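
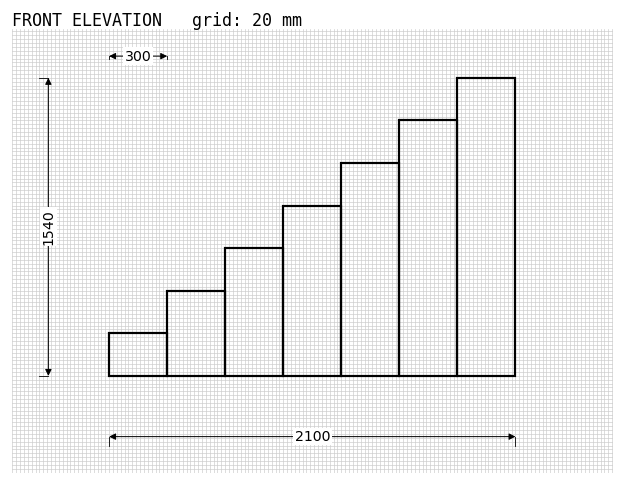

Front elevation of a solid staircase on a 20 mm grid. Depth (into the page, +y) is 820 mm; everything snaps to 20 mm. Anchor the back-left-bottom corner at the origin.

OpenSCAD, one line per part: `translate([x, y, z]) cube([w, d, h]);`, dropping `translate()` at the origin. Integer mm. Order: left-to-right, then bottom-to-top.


cube([300, 820, 220]);
translate([300, 0, 0]) cube([300, 820, 440]);
translate([600, 0, 0]) cube([300, 820, 660]);
translate([900, 0, 0]) cube([300, 820, 880]);
translate([1200, 0, 0]) cube([300, 820, 1100]);
translate([1500, 0, 0]) cube([300, 820, 1320]);
translate([1800, 0, 0]) cube([300, 820, 1540]);


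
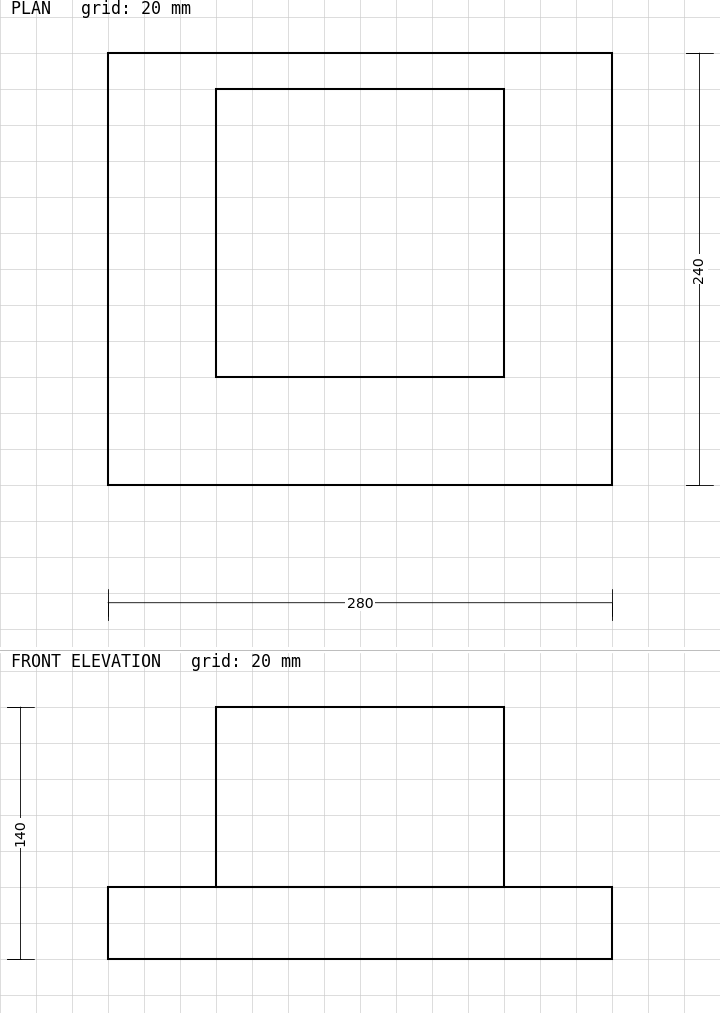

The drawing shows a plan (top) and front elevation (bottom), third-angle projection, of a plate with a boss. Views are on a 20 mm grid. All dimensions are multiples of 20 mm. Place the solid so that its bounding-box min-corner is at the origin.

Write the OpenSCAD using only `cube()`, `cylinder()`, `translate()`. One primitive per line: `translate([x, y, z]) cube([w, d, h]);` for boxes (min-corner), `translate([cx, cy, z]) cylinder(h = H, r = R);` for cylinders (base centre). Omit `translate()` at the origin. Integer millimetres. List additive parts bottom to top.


cube([280, 240, 40]);
translate([60, 60, 40]) cube([160, 160, 100]);


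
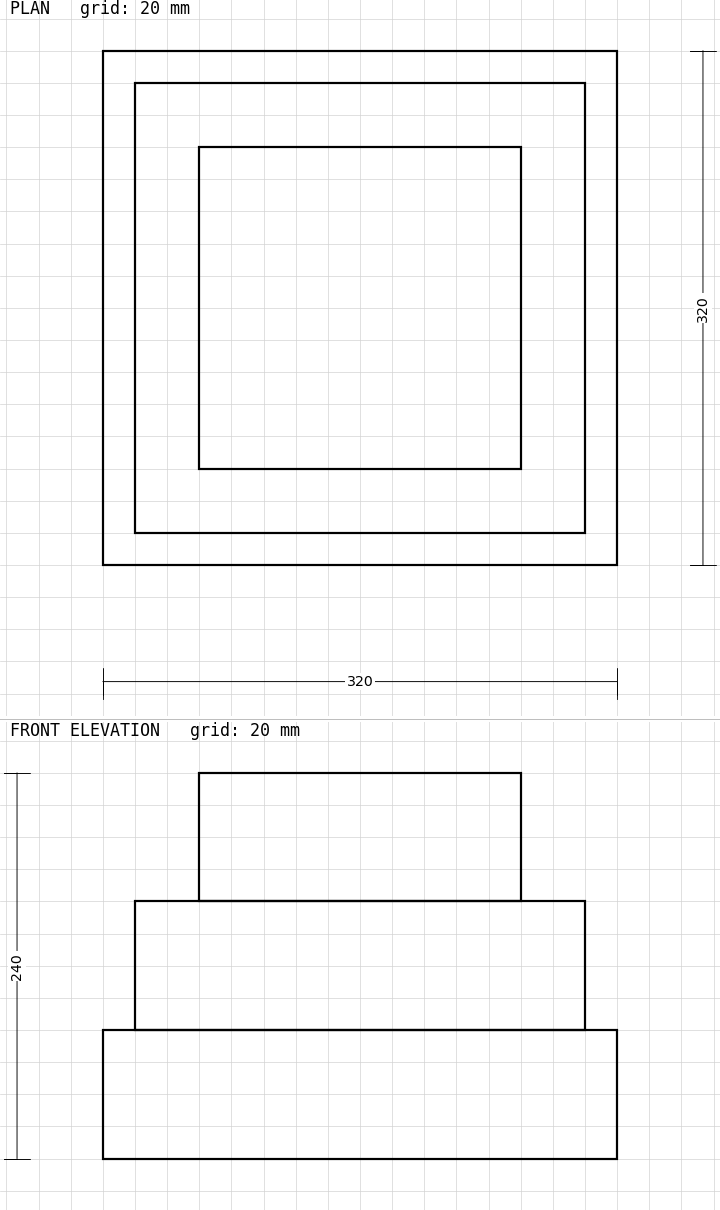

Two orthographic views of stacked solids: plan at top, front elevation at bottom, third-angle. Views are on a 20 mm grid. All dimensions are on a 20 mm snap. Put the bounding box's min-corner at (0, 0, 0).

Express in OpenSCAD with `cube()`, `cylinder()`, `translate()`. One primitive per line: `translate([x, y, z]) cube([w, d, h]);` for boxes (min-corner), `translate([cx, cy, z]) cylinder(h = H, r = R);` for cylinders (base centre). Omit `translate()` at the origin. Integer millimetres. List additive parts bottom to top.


cube([320, 320, 80]);
translate([20, 20, 80]) cube([280, 280, 80]);
translate([60, 60, 160]) cube([200, 200, 80]);


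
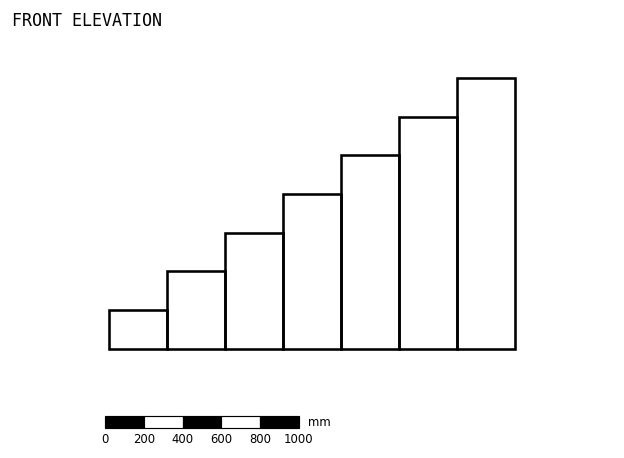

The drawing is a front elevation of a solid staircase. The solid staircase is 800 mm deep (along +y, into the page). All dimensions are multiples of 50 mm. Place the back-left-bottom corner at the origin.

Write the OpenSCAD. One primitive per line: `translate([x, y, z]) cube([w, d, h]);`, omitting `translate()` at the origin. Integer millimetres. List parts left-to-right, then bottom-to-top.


cube([300, 800, 200]);
translate([300, 0, 0]) cube([300, 800, 400]);
translate([600, 0, 0]) cube([300, 800, 600]);
translate([900, 0, 0]) cube([300, 800, 800]);
translate([1200, 0, 0]) cube([300, 800, 1000]);
translate([1500, 0, 0]) cube([300, 800, 1200]);
translate([1800, 0, 0]) cube([300, 800, 1400]);


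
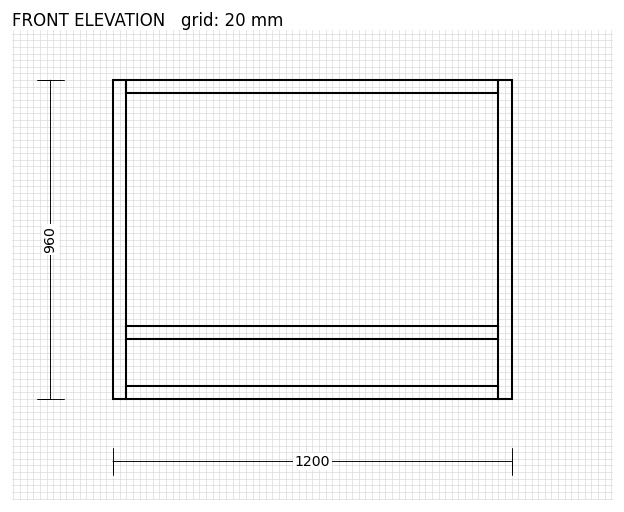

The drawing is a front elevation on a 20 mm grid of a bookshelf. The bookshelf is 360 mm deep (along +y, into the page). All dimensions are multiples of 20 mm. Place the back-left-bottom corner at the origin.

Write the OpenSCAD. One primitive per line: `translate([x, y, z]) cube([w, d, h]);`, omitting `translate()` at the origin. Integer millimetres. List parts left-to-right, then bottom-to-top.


cube([40, 360, 960]);
translate([40, 0, 0]) cube([1120, 360, 40]);
translate([40, 0, 180]) cube([1120, 360, 40]);
translate([40, 0, 920]) cube([1120, 360, 40]);
translate([1160, 0, 0]) cube([40, 360, 960]);


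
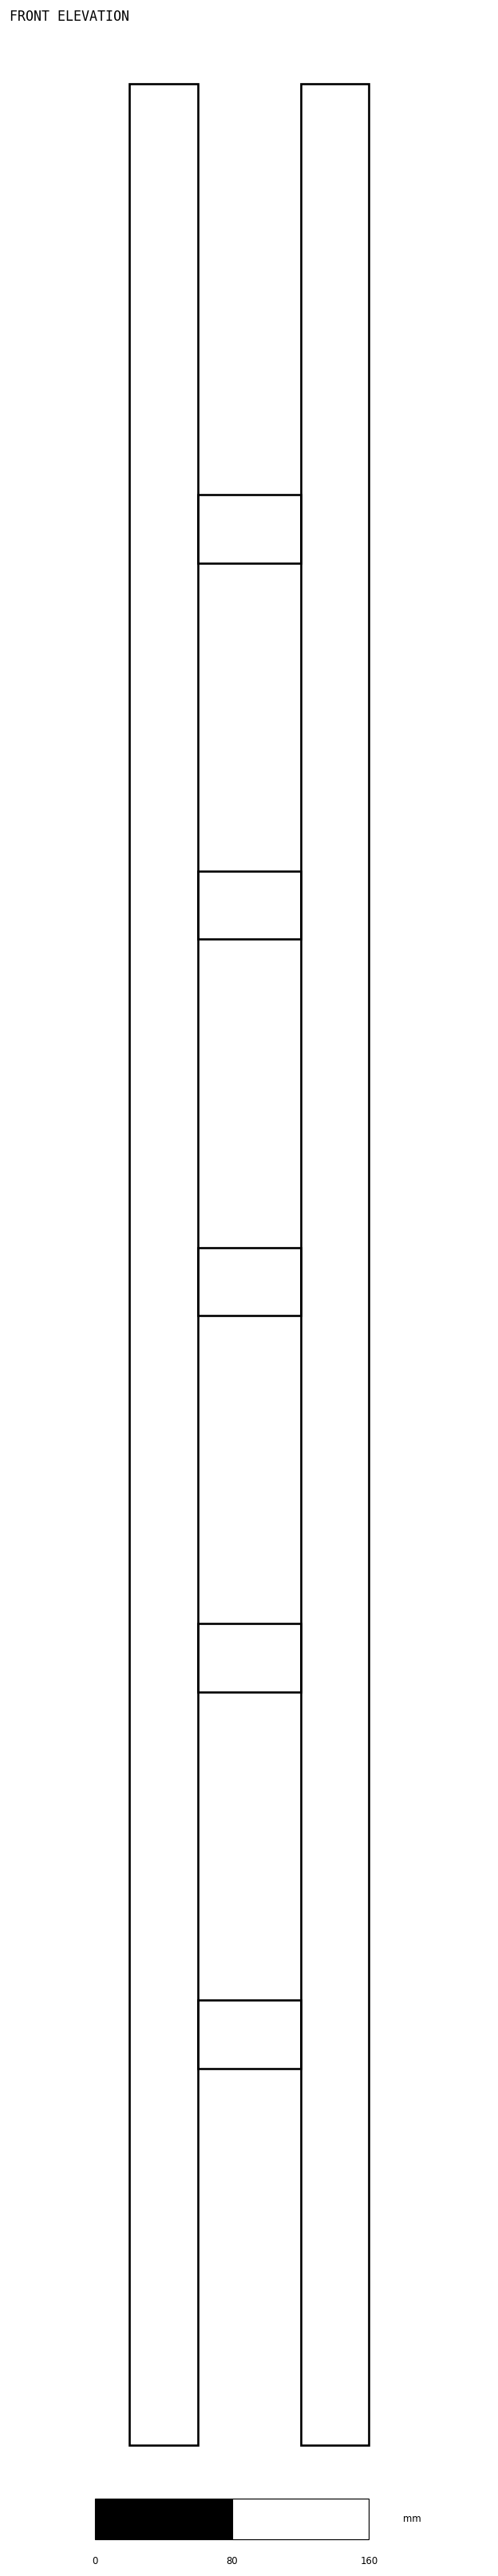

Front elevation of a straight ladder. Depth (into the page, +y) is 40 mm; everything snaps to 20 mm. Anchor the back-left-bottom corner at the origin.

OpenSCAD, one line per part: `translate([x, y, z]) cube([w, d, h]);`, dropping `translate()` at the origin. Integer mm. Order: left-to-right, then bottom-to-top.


cube([40, 40, 1380]);
translate([40, 0, 220]) cube([60, 40, 40]);
translate([40, 0, 440]) cube([60, 40, 40]);
translate([40, 0, 660]) cube([60, 40, 40]);
translate([40, 0, 880]) cube([60, 40, 40]);
translate([40, 0, 1100]) cube([60, 40, 40]);
translate([100, 0, 0]) cube([40, 40, 1380]);


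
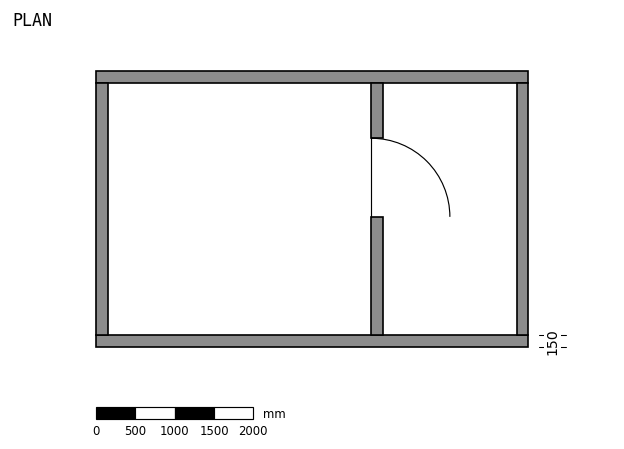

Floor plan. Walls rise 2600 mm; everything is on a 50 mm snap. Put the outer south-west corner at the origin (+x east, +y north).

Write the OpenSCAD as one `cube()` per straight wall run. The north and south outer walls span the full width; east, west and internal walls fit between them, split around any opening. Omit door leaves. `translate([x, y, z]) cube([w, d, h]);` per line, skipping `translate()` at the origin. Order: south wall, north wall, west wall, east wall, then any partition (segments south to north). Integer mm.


cube([5500, 150, 2600]);
translate([0, 3350, 0]) cube([5500, 150, 2600]);
translate([0, 150, 0]) cube([150, 3200, 2600]);
translate([5350, 150, 0]) cube([150, 3200, 2600]);
translate([3500, 150, 0]) cube([150, 1500, 2600]);
translate([3500, 2650, 0]) cube([150, 700, 2600]);


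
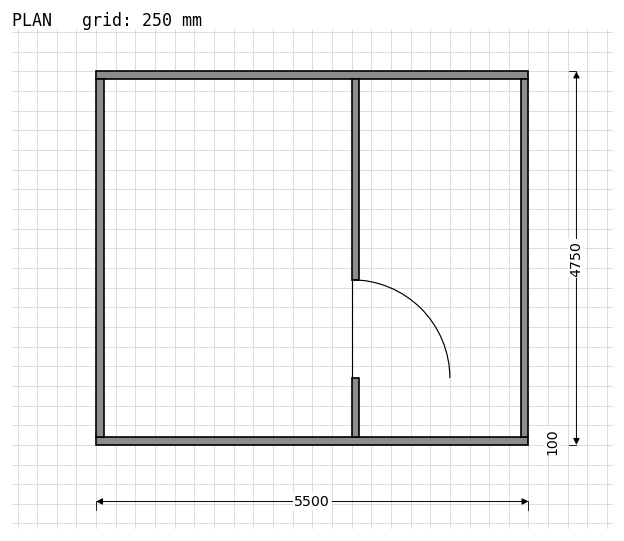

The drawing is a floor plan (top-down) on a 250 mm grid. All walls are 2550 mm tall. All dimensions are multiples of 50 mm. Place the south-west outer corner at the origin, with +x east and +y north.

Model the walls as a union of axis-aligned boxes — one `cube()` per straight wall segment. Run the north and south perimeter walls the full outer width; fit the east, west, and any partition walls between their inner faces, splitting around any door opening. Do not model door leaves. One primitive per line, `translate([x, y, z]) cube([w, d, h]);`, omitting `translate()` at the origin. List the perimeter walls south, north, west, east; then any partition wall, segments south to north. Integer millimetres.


cube([5500, 100, 2550]);
translate([0, 4650, 0]) cube([5500, 100, 2550]);
translate([0, 100, 0]) cube([100, 4550, 2550]);
translate([5400, 100, 0]) cube([100, 4550, 2550]);
translate([3250, 100, 0]) cube([100, 750, 2550]);
translate([3250, 2100, 0]) cube([100, 2550, 2550]);


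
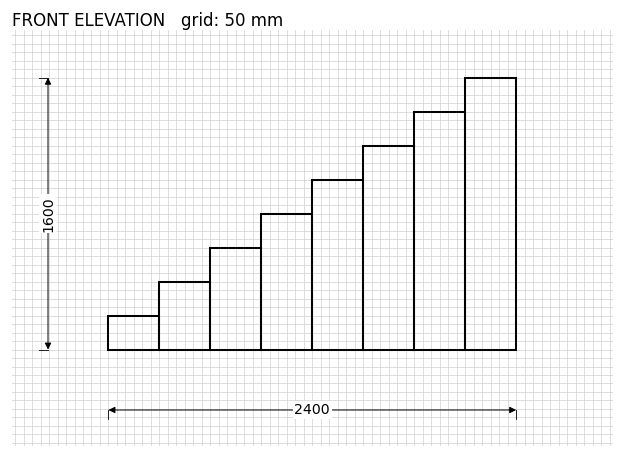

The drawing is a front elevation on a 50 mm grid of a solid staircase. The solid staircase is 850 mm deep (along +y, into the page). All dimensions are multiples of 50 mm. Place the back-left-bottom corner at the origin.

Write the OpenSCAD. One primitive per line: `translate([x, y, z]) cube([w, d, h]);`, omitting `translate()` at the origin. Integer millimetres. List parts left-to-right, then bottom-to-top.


cube([300, 850, 200]);
translate([300, 0, 0]) cube([300, 850, 400]);
translate([600, 0, 0]) cube([300, 850, 600]);
translate([900, 0, 0]) cube([300, 850, 800]);
translate([1200, 0, 0]) cube([300, 850, 1000]);
translate([1500, 0, 0]) cube([300, 850, 1200]);
translate([1800, 0, 0]) cube([300, 850, 1400]);
translate([2100, 0, 0]) cube([300, 850, 1600]);


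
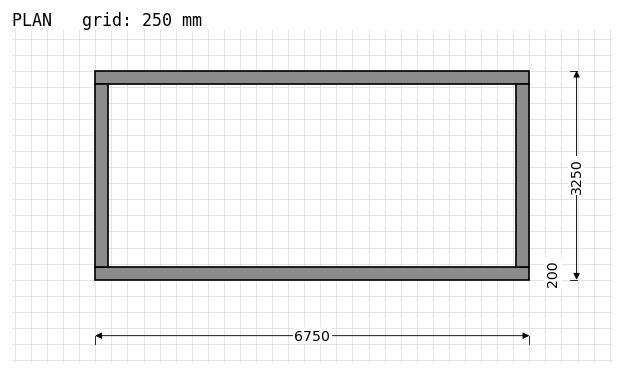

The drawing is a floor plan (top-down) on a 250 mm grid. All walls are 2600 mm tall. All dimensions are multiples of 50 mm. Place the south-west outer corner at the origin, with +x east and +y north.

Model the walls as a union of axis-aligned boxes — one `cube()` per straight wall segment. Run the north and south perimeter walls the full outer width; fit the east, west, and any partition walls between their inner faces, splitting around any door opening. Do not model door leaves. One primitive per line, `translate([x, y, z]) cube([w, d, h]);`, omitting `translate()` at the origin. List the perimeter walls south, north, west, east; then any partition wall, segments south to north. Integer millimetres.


cube([6750, 200, 2600]);
translate([0, 3050, 0]) cube([6750, 200, 2600]);
translate([0, 200, 0]) cube([200, 2850, 2600]);
translate([6550, 200, 0]) cube([200, 2850, 2600]);


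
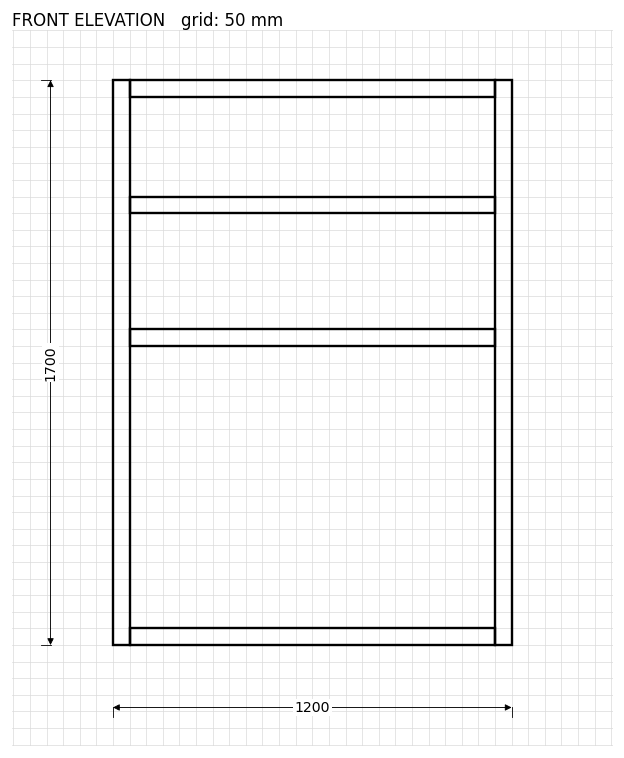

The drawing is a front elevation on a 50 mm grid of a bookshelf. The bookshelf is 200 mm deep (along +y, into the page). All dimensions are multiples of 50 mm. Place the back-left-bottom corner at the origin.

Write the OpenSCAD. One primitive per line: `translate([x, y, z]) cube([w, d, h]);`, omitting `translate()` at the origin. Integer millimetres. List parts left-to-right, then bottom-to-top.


cube([50, 200, 1700]);
translate([50, 0, 0]) cube([1100, 200, 50]);
translate([50, 0, 900]) cube([1100, 200, 50]);
translate([50, 0, 1300]) cube([1100, 200, 50]);
translate([50, 0, 1650]) cube([1100, 200, 50]);
translate([1150, 0, 0]) cube([50, 200, 1700]);


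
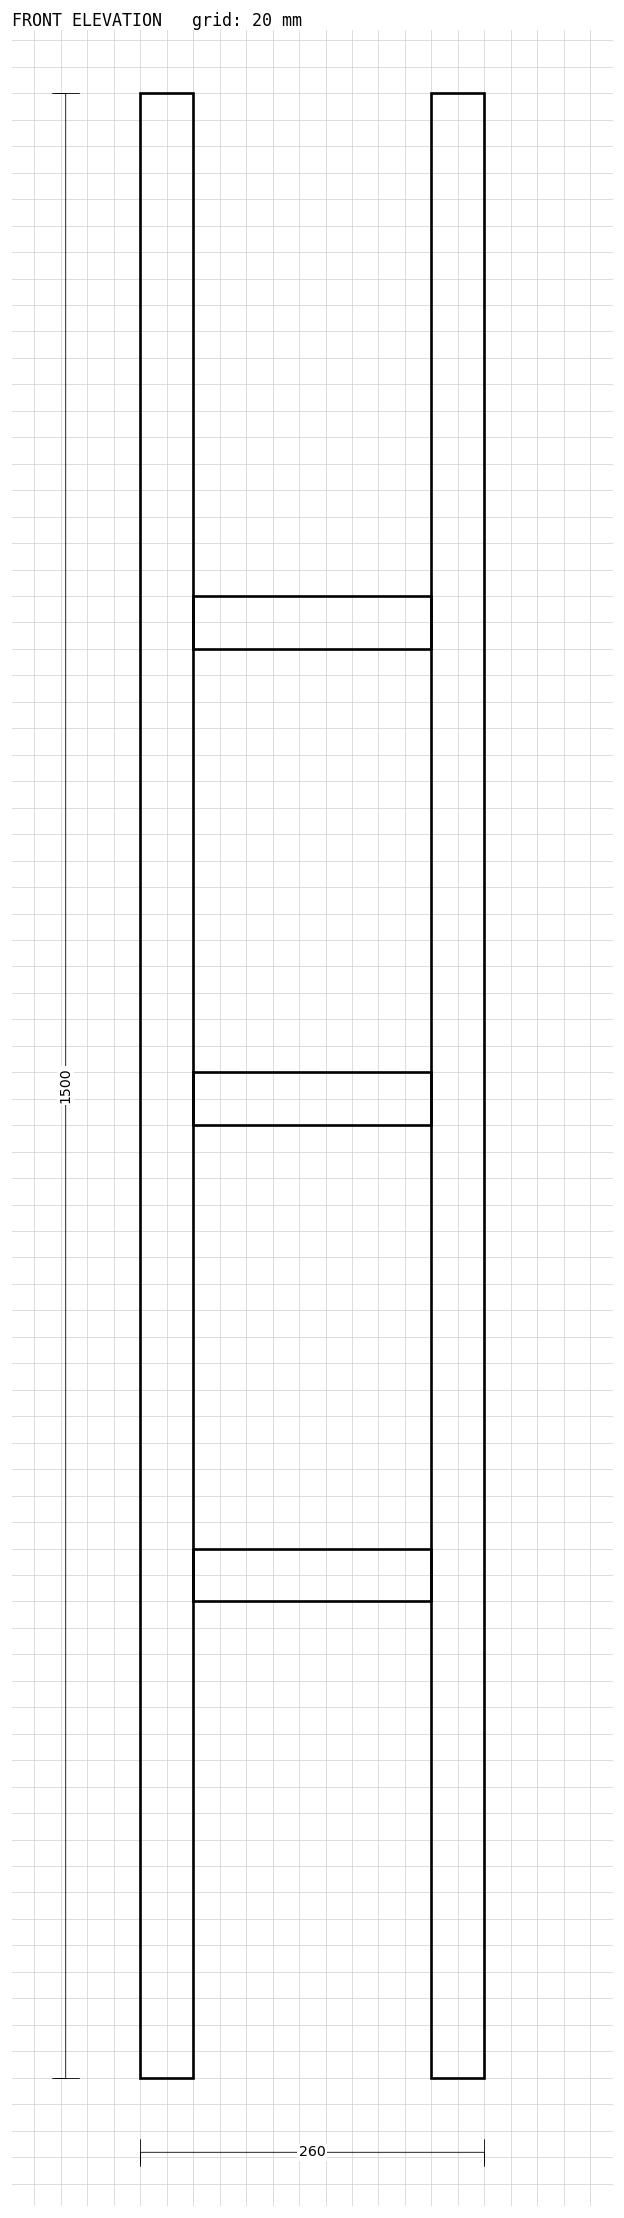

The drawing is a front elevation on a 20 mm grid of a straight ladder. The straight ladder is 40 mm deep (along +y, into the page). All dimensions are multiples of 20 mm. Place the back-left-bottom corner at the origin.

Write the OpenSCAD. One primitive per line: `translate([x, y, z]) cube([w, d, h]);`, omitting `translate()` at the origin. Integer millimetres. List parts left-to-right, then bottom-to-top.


cube([40, 40, 1500]);
translate([40, 0, 360]) cube([180, 40, 40]);
translate([40, 0, 720]) cube([180, 40, 40]);
translate([40, 0, 1080]) cube([180, 40, 40]);
translate([220, 0, 0]) cube([40, 40, 1500]);


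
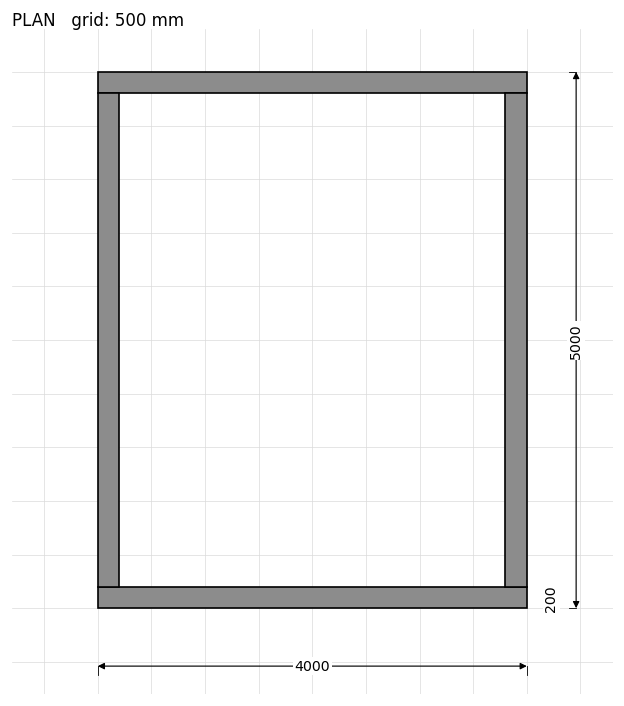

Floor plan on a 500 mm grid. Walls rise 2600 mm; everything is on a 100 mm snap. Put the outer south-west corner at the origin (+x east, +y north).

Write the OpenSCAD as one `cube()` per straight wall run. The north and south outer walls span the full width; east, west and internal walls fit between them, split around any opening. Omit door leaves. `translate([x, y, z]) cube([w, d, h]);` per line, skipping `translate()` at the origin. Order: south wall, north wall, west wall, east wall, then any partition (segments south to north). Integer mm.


cube([4000, 200, 2600]);
translate([0, 4800, 0]) cube([4000, 200, 2600]);
translate([0, 200, 0]) cube([200, 4600, 2600]);
translate([3800, 200, 0]) cube([200, 4600, 2600]);


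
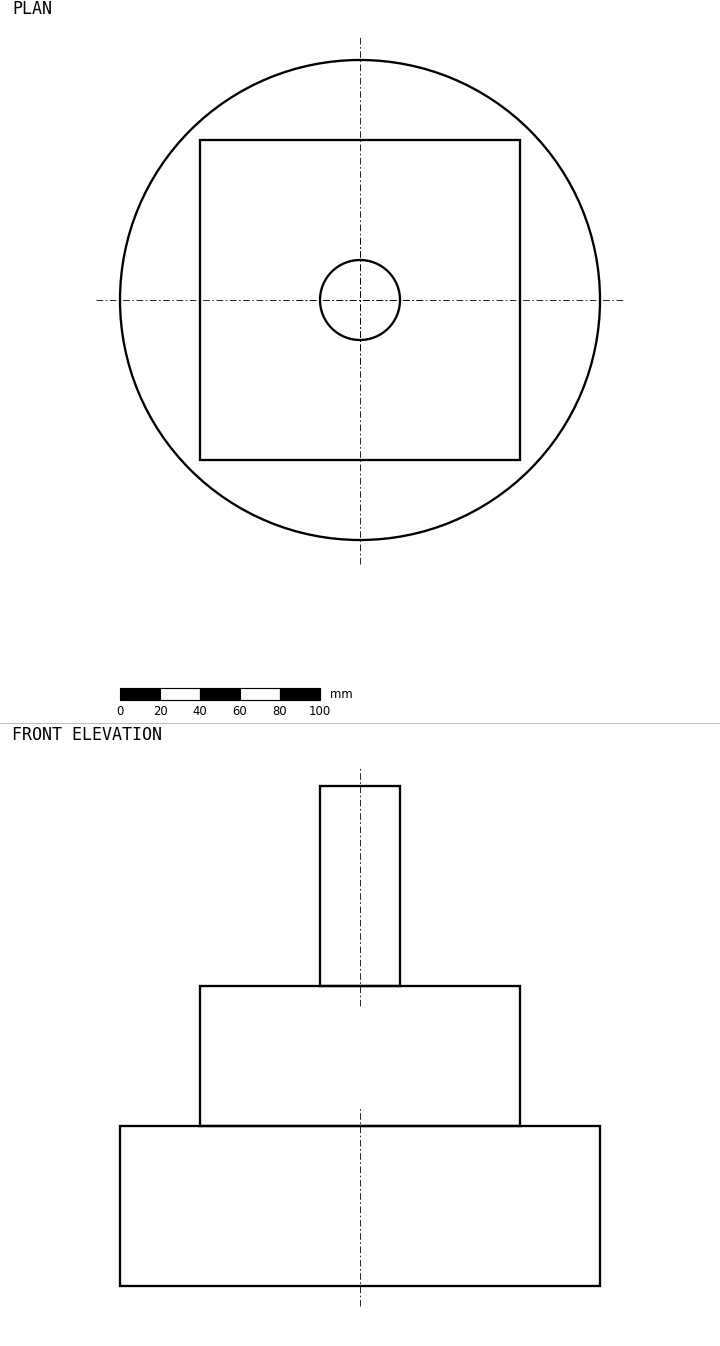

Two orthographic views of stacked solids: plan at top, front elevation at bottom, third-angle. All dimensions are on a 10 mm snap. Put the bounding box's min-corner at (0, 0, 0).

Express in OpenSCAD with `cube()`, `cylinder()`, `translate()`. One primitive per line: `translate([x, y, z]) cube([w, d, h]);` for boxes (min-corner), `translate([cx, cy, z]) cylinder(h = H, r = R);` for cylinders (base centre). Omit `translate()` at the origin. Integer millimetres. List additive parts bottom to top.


translate([120, 120, 0]) cylinder(h = 80, r = 120);
translate([40, 40, 80]) cube([160, 160, 70]);
translate([120, 120, 150]) cylinder(h = 100, r = 20);


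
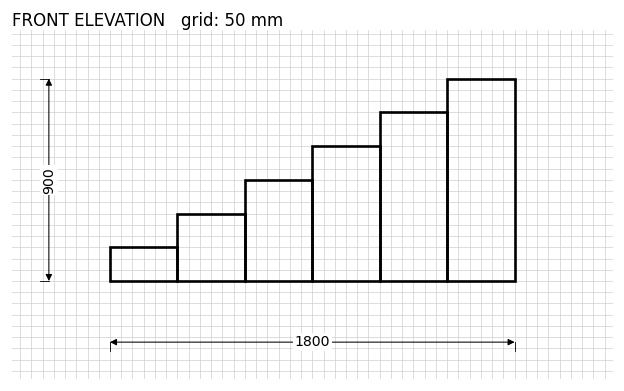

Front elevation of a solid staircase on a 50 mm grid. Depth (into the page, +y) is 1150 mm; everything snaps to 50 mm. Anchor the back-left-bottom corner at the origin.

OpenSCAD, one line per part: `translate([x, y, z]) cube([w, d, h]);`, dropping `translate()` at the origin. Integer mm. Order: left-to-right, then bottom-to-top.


cube([300, 1150, 150]);
translate([300, 0, 0]) cube([300, 1150, 300]);
translate([600, 0, 0]) cube([300, 1150, 450]);
translate([900, 0, 0]) cube([300, 1150, 600]);
translate([1200, 0, 0]) cube([300, 1150, 750]);
translate([1500, 0, 0]) cube([300, 1150, 900]);


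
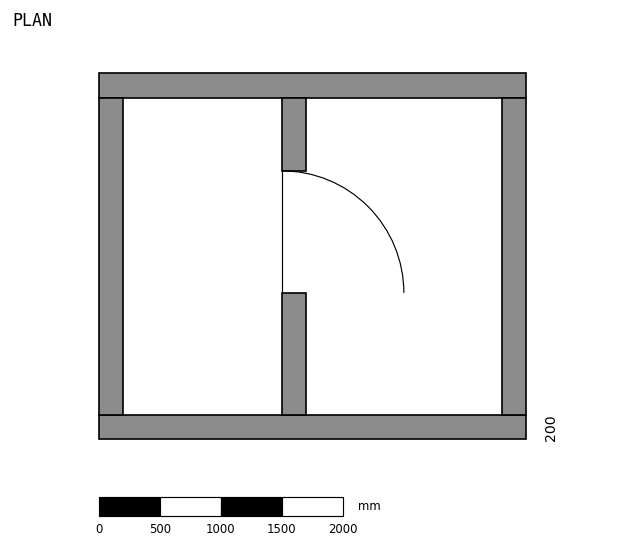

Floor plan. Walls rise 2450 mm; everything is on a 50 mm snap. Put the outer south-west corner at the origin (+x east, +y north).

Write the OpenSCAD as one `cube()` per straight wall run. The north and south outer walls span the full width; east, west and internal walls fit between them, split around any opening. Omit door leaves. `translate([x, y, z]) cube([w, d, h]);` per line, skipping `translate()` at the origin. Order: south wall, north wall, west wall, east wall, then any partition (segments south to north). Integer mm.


cube([3500, 200, 2450]);
translate([0, 2800, 0]) cube([3500, 200, 2450]);
translate([0, 200, 0]) cube([200, 2600, 2450]);
translate([3300, 200, 0]) cube([200, 2600, 2450]);
translate([1500, 200, 0]) cube([200, 1000, 2450]);
translate([1500, 2200, 0]) cube([200, 600, 2450]);


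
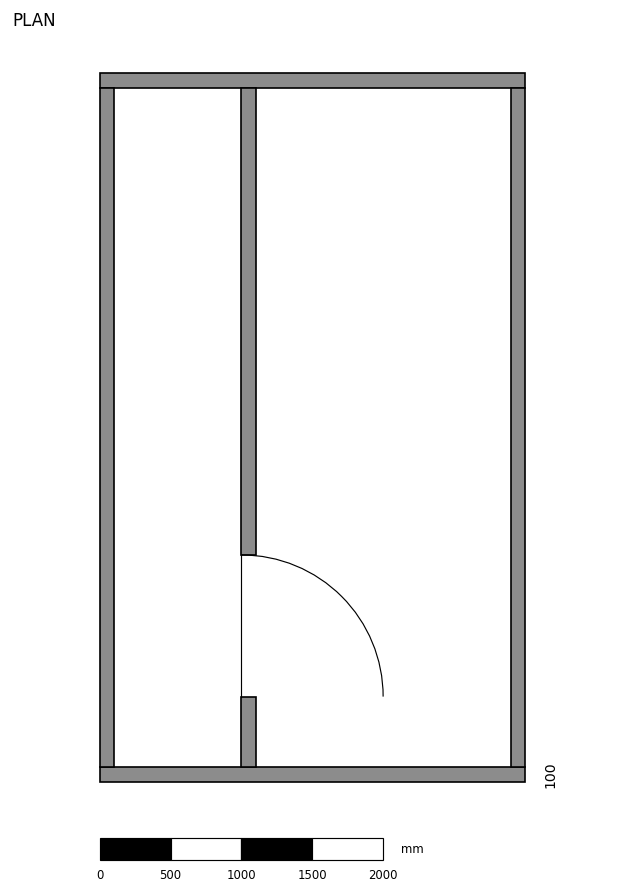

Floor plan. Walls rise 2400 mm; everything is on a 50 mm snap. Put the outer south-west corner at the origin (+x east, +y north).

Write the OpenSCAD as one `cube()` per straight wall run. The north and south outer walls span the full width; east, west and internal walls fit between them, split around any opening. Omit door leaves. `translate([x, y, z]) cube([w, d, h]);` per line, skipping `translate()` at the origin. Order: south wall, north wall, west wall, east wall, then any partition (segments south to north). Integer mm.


cube([3000, 100, 2400]);
translate([0, 4900, 0]) cube([3000, 100, 2400]);
translate([0, 100, 0]) cube([100, 4800, 2400]);
translate([2900, 100, 0]) cube([100, 4800, 2400]);
translate([1000, 100, 0]) cube([100, 500, 2400]);
translate([1000, 1600, 0]) cube([100, 3300, 2400]);


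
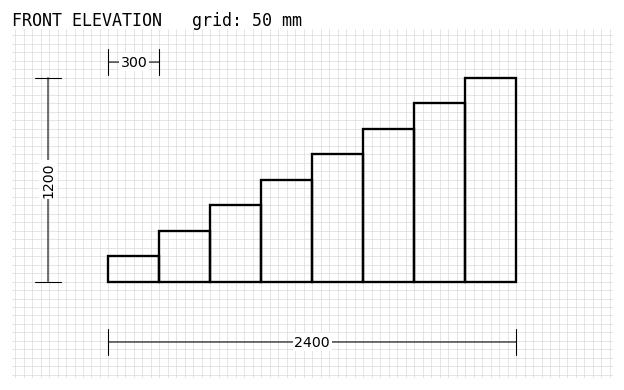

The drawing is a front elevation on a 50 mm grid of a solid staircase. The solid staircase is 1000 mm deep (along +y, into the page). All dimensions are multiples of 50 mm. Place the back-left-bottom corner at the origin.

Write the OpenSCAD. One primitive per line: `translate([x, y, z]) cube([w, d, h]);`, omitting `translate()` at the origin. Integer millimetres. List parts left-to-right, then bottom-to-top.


cube([300, 1000, 150]);
translate([300, 0, 0]) cube([300, 1000, 300]);
translate([600, 0, 0]) cube([300, 1000, 450]);
translate([900, 0, 0]) cube([300, 1000, 600]);
translate([1200, 0, 0]) cube([300, 1000, 750]);
translate([1500, 0, 0]) cube([300, 1000, 900]);
translate([1800, 0, 0]) cube([300, 1000, 1050]);
translate([2100, 0, 0]) cube([300, 1000, 1200]);


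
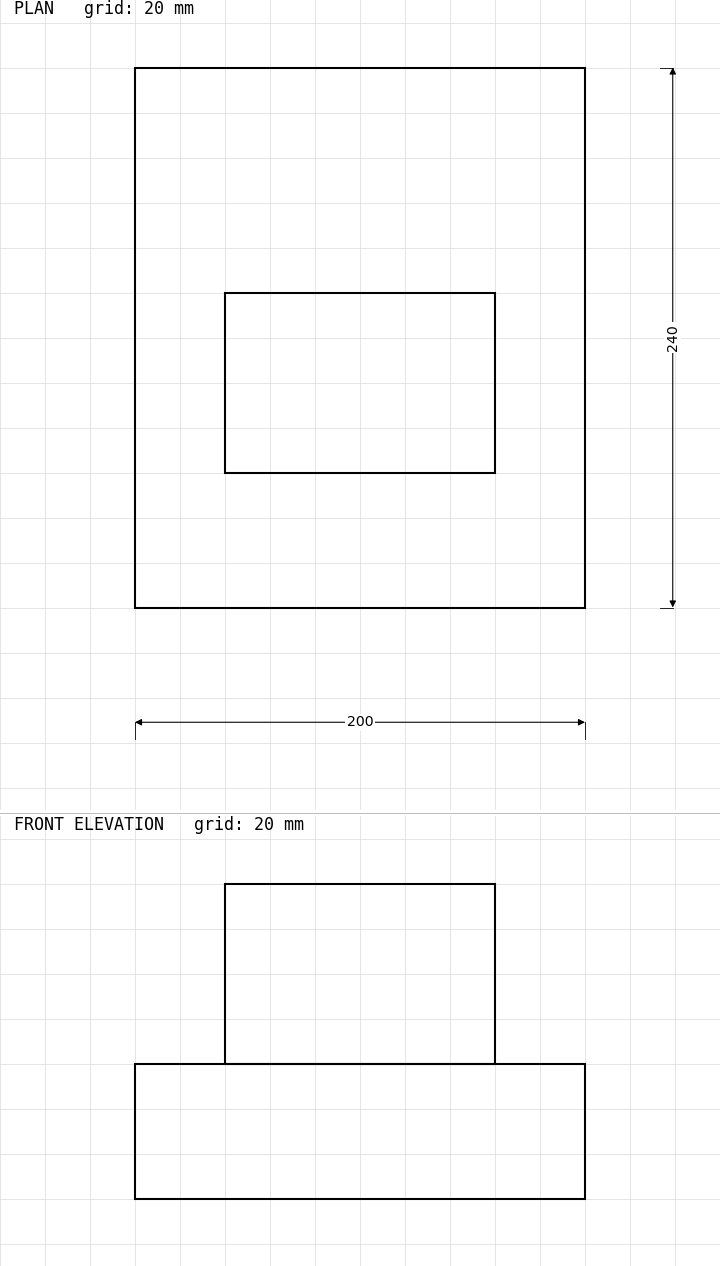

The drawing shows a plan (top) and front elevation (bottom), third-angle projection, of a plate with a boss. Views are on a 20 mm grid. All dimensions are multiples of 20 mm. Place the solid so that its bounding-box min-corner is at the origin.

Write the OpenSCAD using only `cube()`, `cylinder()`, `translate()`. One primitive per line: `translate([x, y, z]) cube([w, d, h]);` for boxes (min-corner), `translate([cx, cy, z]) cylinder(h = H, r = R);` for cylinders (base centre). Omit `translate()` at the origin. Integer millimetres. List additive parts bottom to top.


cube([200, 240, 60]);
translate([40, 60, 60]) cube([120, 80, 80]);


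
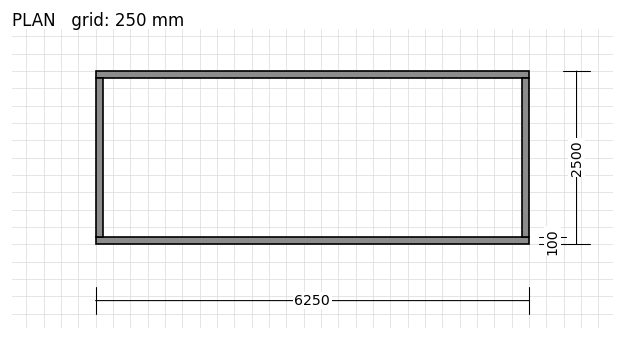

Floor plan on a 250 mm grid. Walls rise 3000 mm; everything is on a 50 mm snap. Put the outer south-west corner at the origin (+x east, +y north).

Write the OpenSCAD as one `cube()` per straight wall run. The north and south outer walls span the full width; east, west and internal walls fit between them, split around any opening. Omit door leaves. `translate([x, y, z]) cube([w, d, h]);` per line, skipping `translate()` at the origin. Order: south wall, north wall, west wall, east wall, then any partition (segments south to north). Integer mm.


cube([6250, 100, 3000]);
translate([0, 2400, 0]) cube([6250, 100, 3000]);
translate([0, 100, 0]) cube([100, 2300, 3000]);
translate([6150, 100, 0]) cube([100, 2300, 3000]);


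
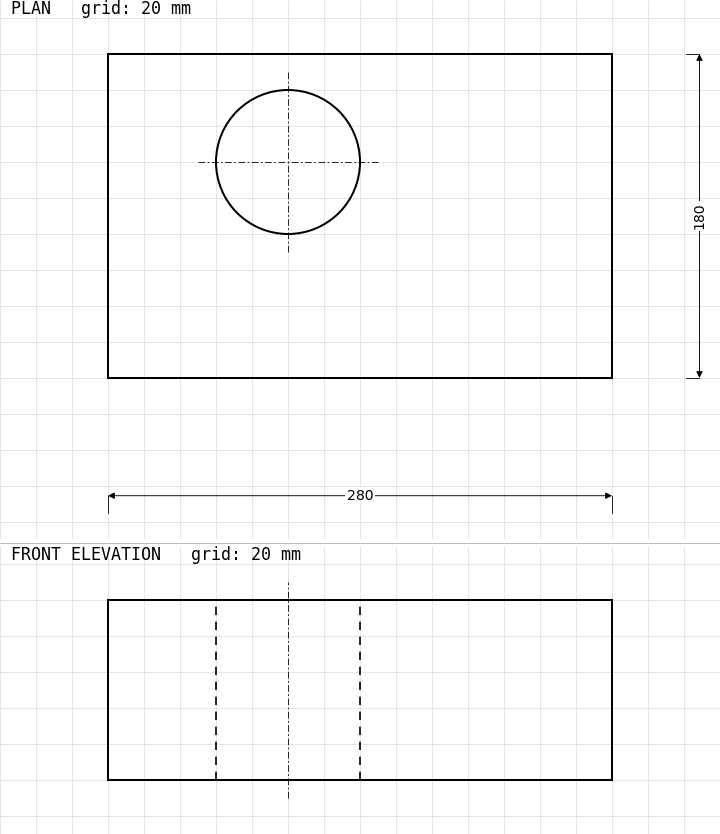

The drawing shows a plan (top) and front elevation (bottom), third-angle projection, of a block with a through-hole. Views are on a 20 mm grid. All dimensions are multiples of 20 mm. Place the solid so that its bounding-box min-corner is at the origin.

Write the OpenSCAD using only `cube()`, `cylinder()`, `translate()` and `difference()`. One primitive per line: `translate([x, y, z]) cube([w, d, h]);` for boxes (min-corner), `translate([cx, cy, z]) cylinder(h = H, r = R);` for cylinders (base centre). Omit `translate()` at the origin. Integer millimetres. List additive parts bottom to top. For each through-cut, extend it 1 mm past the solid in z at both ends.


difference() {
  cube([280, 180, 100]);
  translate([100, 120, -1]) cylinder(h = 102, r = 40);
}


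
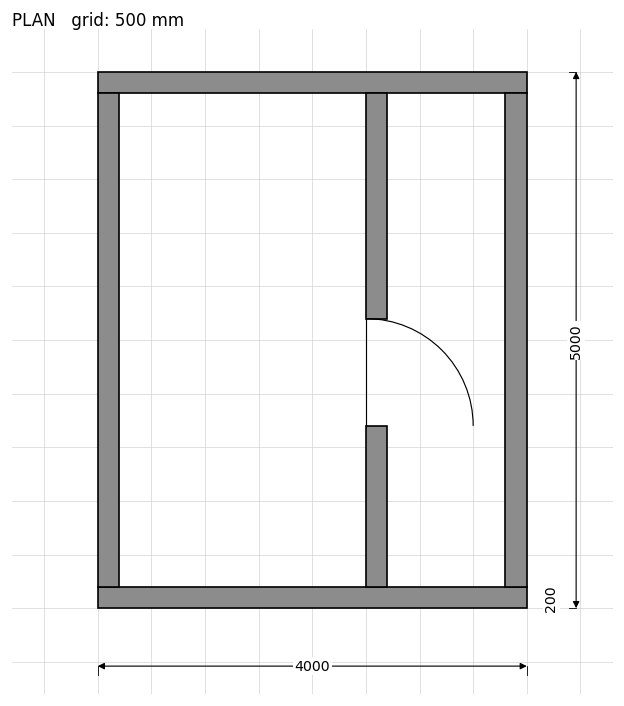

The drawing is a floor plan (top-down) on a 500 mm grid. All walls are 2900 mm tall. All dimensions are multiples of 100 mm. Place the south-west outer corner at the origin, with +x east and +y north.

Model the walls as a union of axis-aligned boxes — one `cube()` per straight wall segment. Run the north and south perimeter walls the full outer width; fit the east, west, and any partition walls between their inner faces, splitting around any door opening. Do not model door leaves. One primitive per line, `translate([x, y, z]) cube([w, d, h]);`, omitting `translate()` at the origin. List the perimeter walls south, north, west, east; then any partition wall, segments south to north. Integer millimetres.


cube([4000, 200, 2900]);
translate([0, 4800, 0]) cube([4000, 200, 2900]);
translate([0, 200, 0]) cube([200, 4600, 2900]);
translate([3800, 200, 0]) cube([200, 4600, 2900]);
translate([2500, 200, 0]) cube([200, 1500, 2900]);
translate([2500, 2700, 0]) cube([200, 2100, 2900]);


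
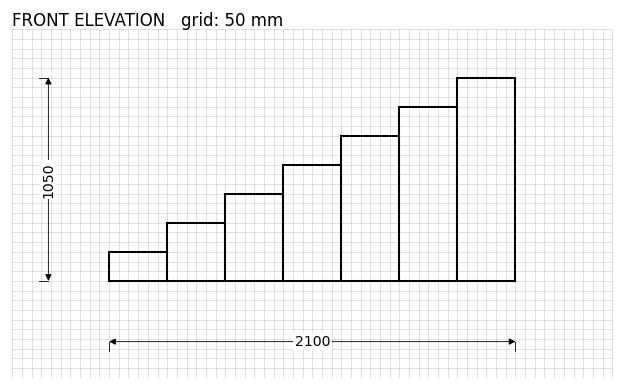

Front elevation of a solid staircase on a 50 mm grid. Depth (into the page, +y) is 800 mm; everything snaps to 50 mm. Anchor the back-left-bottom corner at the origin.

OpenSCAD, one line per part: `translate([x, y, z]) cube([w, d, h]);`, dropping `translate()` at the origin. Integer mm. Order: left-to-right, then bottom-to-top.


cube([300, 800, 150]);
translate([300, 0, 0]) cube([300, 800, 300]);
translate([600, 0, 0]) cube([300, 800, 450]);
translate([900, 0, 0]) cube([300, 800, 600]);
translate([1200, 0, 0]) cube([300, 800, 750]);
translate([1500, 0, 0]) cube([300, 800, 900]);
translate([1800, 0, 0]) cube([300, 800, 1050]);


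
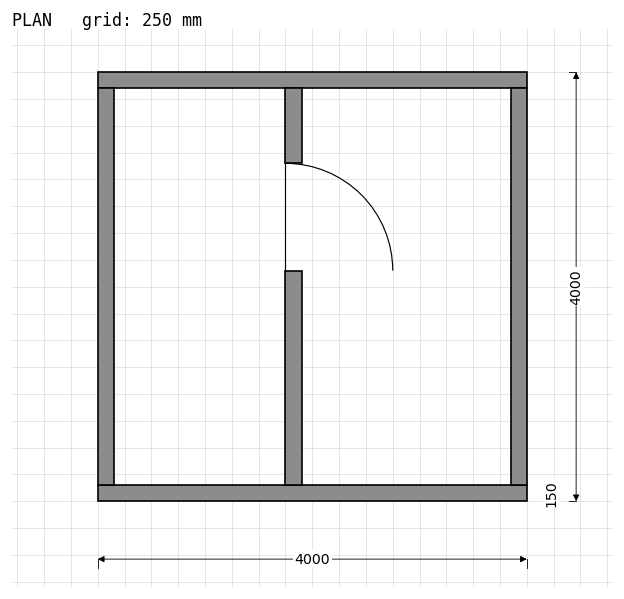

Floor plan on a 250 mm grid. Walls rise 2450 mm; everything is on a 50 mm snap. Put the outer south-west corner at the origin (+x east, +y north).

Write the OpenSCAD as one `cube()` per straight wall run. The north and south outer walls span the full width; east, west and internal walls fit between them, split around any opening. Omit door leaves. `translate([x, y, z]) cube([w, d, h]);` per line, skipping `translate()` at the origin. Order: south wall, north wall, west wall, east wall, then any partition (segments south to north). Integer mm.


cube([4000, 150, 2450]);
translate([0, 3850, 0]) cube([4000, 150, 2450]);
translate([0, 150, 0]) cube([150, 3700, 2450]);
translate([3850, 150, 0]) cube([150, 3700, 2450]);
translate([1750, 150, 0]) cube([150, 2000, 2450]);
translate([1750, 3150, 0]) cube([150, 700, 2450]);


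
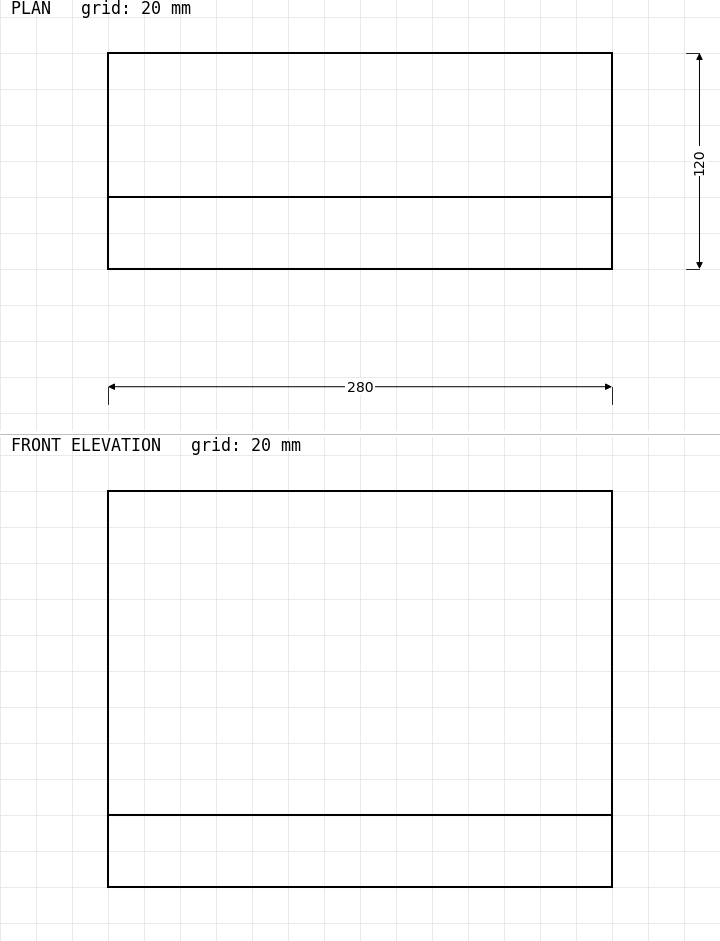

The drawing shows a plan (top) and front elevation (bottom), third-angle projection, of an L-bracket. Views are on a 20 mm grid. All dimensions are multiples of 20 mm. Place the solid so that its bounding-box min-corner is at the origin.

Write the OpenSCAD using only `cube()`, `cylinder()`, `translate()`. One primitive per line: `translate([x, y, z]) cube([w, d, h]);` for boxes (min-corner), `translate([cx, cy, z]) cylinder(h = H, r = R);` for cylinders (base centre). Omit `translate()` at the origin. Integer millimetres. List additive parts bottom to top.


cube([280, 120, 40]);
translate([0, 0, 40]) cube([280, 40, 180]);


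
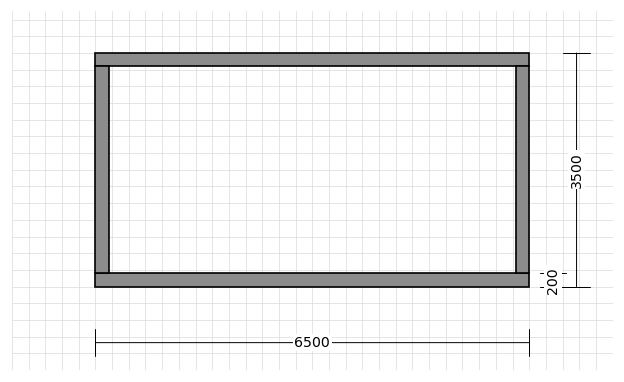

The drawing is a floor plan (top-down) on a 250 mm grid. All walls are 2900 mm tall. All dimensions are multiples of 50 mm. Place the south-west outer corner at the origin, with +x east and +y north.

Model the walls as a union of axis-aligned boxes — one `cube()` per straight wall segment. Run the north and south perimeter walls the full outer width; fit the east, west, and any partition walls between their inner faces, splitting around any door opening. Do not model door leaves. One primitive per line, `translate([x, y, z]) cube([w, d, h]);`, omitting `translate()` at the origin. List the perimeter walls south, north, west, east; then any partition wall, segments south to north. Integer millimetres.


cube([6500, 200, 2900]);
translate([0, 3300, 0]) cube([6500, 200, 2900]);
translate([0, 200, 0]) cube([200, 3100, 2900]);
translate([6300, 200, 0]) cube([200, 3100, 2900]);


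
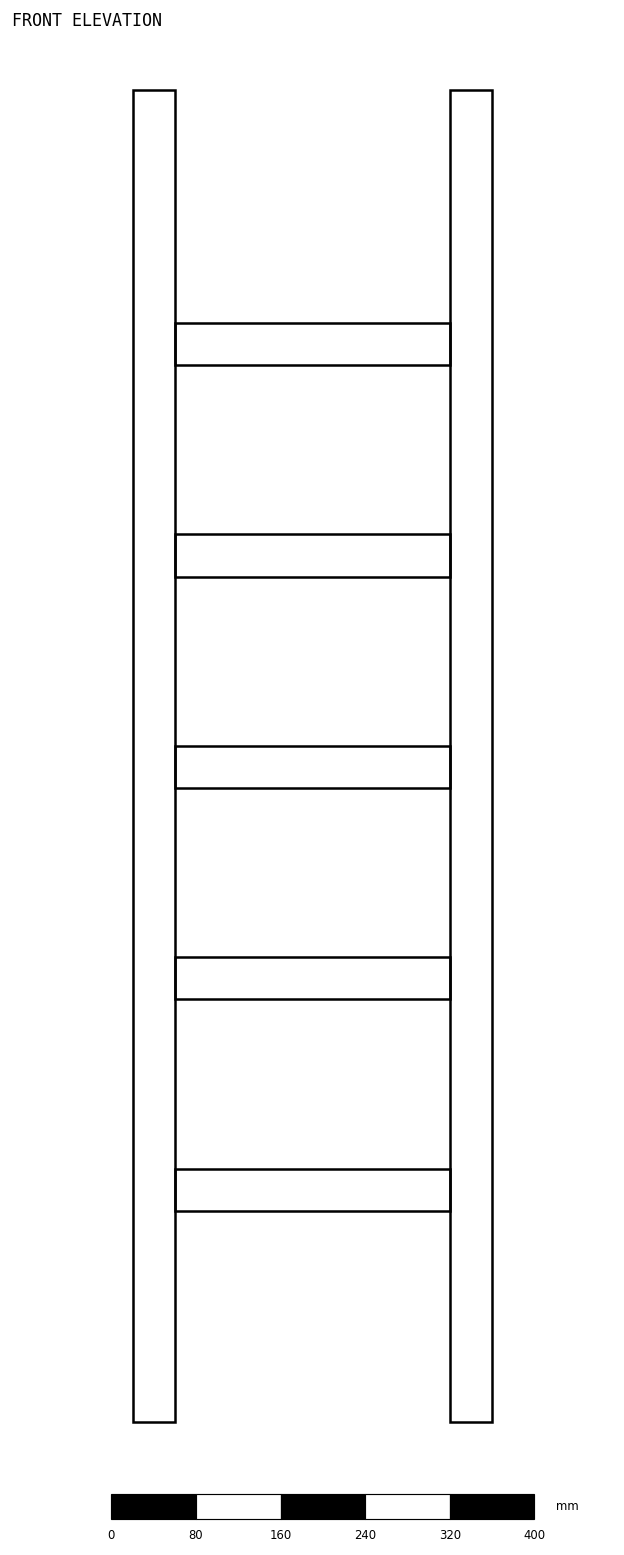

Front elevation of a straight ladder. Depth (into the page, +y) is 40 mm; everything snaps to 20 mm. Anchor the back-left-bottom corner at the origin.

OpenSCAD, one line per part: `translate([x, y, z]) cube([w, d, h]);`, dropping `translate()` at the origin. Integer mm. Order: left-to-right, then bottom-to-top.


cube([40, 40, 1260]);
translate([40, 0, 200]) cube([260, 40, 40]);
translate([40, 0, 400]) cube([260, 40, 40]);
translate([40, 0, 600]) cube([260, 40, 40]);
translate([40, 0, 800]) cube([260, 40, 40]);
translate([40, 0, 1000]) cube([260, 40, 40]);
translate([300, 0, 0]) cube([40, 40, 1260]);


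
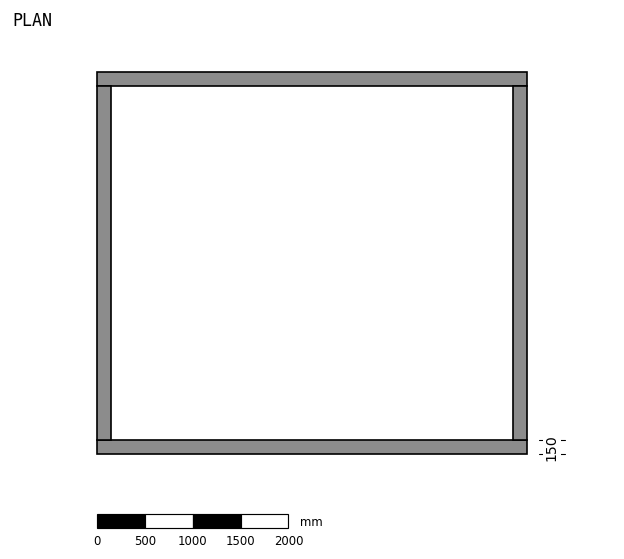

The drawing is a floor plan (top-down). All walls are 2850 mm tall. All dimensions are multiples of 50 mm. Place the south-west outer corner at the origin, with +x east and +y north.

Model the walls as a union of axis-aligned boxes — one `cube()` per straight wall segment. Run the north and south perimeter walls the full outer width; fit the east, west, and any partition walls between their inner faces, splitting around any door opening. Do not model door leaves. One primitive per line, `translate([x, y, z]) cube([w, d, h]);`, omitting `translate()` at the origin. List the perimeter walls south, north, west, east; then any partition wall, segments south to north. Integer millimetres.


cube([4500, 150, 2850]);
translate([0, 3850, 0]) cube([4500, 150, 2850]);
translate([0, 150, 0]) cube([150, 3700, 2850]);
translate([4350, 150, 0]) cube([150, 3700, 2850]);


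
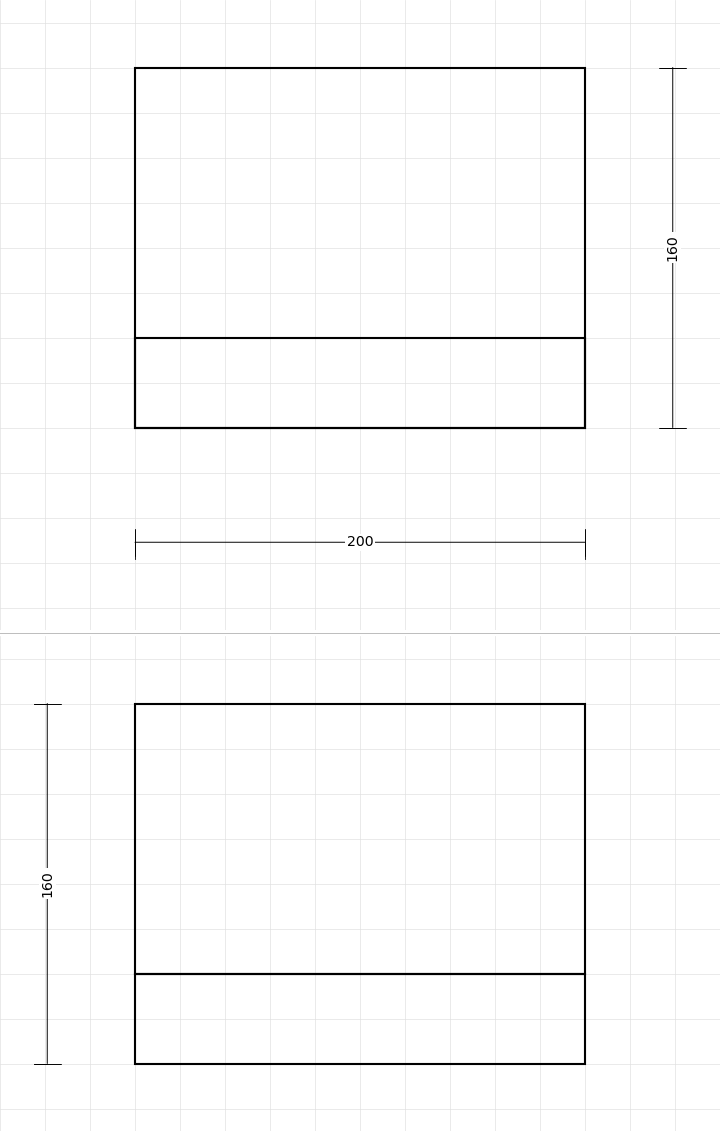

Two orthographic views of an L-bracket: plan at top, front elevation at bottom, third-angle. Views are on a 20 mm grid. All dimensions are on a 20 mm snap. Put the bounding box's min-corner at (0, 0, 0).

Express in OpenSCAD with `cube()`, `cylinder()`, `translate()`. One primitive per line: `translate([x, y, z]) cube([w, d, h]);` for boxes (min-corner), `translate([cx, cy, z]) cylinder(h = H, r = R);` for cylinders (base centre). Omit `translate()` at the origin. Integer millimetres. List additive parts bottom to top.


cube([200, 160, 40]);
translate([0, 0, 40]) cube([200, 40, 120]);


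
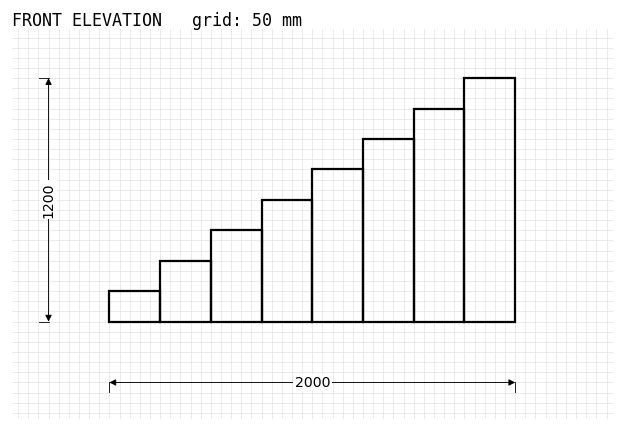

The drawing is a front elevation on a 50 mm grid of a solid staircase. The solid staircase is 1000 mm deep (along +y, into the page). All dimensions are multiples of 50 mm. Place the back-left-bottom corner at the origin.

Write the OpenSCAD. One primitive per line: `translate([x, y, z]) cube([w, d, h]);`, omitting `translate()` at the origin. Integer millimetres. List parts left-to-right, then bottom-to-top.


cube([250, 1000, 150]);
translate([250, 0, 0]) cube([250, 1000, 300]);
translate([500, 0, 0]) cube([250, 1000, 450]);
translate([750, 0, 0]) cube([250, 1000, 600]);
translate([1000, 0, 0]) cube([250, 1000, 750]);
translate([1250, 0, 0]) cube([250, 1000, 900]);
translate([1500, 0, 0]) cube([250, 1000, 1050]);
translate([1750, 0, 0]) cube([250, 1000, 1200]);


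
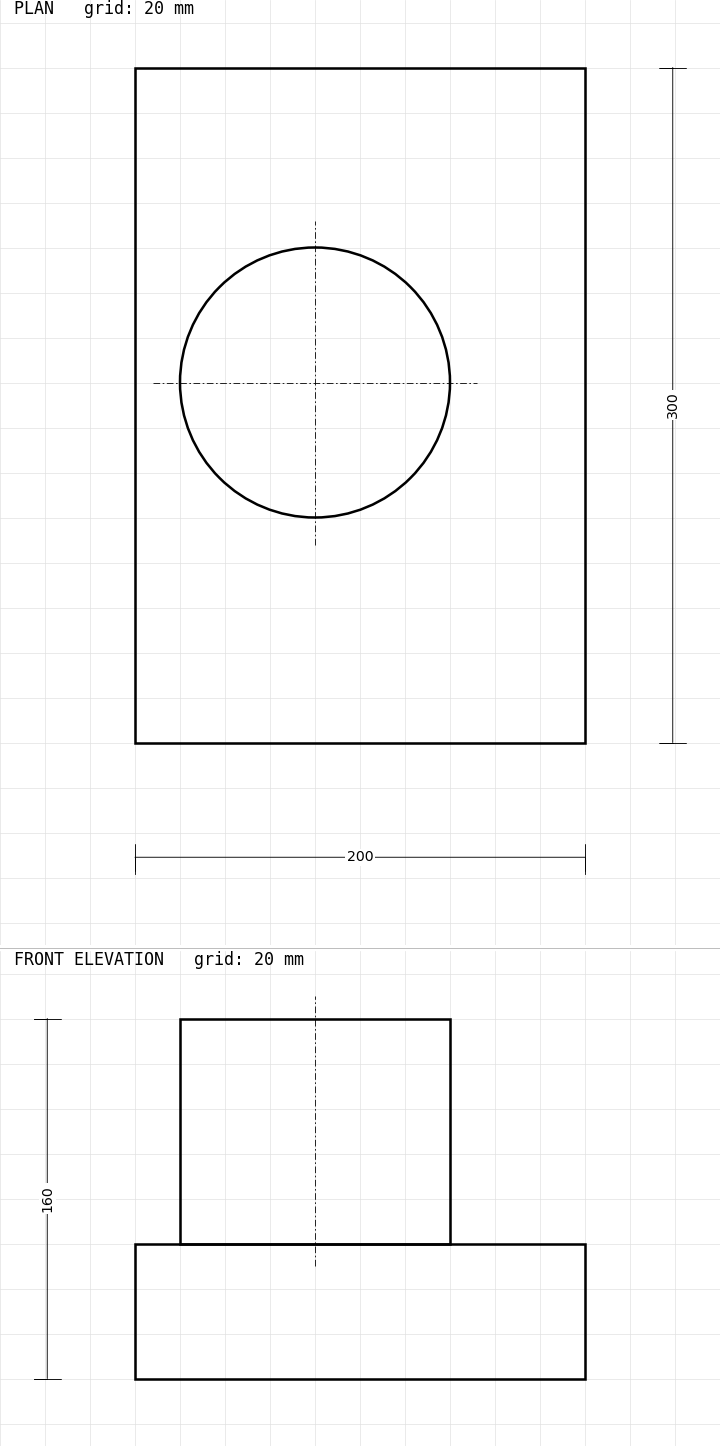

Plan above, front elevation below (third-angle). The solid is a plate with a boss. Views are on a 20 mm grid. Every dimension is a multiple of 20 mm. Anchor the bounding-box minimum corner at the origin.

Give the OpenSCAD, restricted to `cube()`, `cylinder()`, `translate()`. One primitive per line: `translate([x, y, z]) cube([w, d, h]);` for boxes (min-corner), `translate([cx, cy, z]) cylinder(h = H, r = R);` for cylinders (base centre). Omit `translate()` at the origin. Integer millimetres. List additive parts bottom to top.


cube([200, 300, 60]);
translate([80, 160, 60]) cylinder(h = 100, r = 60);


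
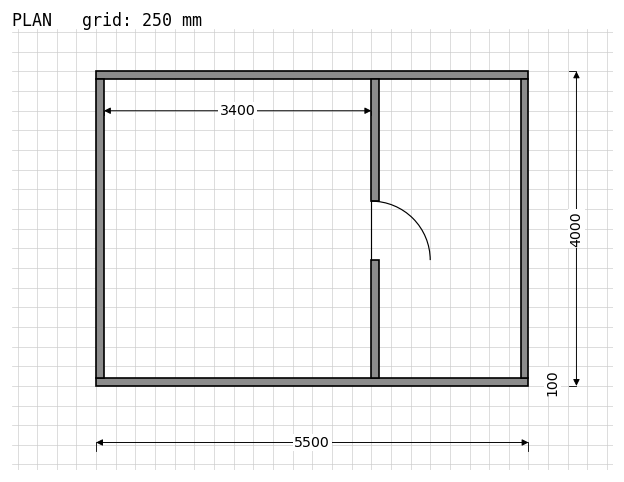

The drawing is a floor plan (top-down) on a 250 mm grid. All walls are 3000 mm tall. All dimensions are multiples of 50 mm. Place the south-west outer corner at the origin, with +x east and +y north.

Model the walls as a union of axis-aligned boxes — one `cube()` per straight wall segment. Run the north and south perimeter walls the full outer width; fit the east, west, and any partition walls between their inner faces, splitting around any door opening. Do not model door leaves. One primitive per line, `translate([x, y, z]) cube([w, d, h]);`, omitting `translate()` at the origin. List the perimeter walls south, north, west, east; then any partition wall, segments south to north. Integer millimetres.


cube([5500, 100, 3000]);
translate([0, 3900, 0]) cube([5500, 100, 3000]);
translate([0, 100, 0]) cube([100, 3800, 3000]);
translate([5400, 100, 0]) cube([100, 3800, 3000]);
translate([3500, 100, 0]) cube([100, 1500, 3000]);
translate([3500, 2350, 0]) cube([100, 1550, 3000]);


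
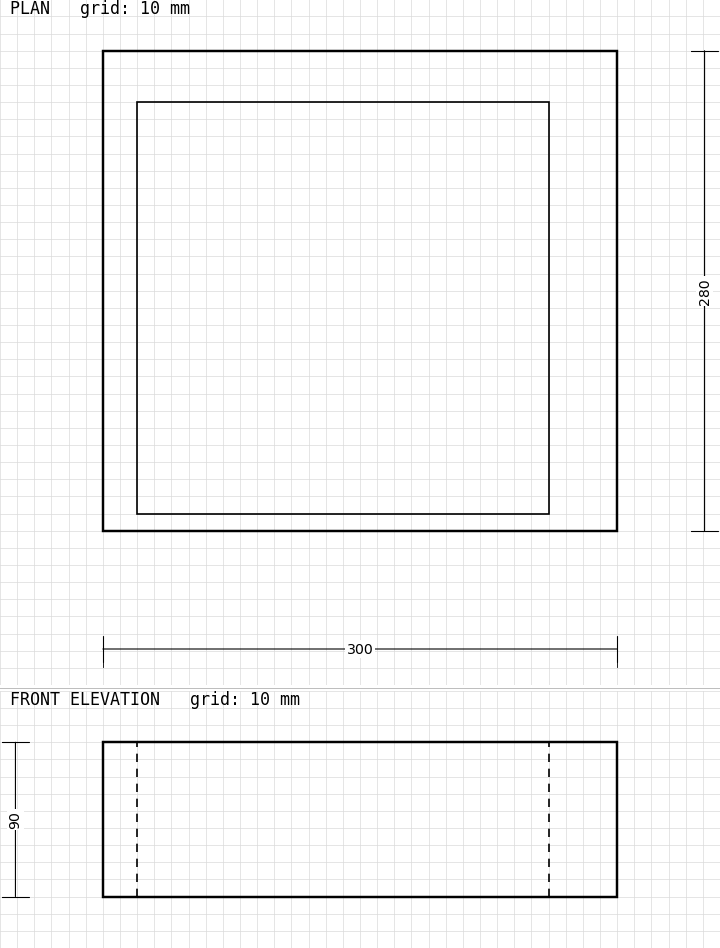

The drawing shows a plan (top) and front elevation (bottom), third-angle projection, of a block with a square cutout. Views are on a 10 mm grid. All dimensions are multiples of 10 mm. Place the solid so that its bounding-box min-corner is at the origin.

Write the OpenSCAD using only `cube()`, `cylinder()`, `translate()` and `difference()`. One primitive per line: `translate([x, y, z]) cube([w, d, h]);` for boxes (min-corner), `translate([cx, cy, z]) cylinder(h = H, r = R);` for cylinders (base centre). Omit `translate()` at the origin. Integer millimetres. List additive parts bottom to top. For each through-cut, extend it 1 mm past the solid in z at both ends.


difference() {
  cube([300, 280, 90]);
  translate([20, 10, -1]) cube([240, 240, 92]);
}


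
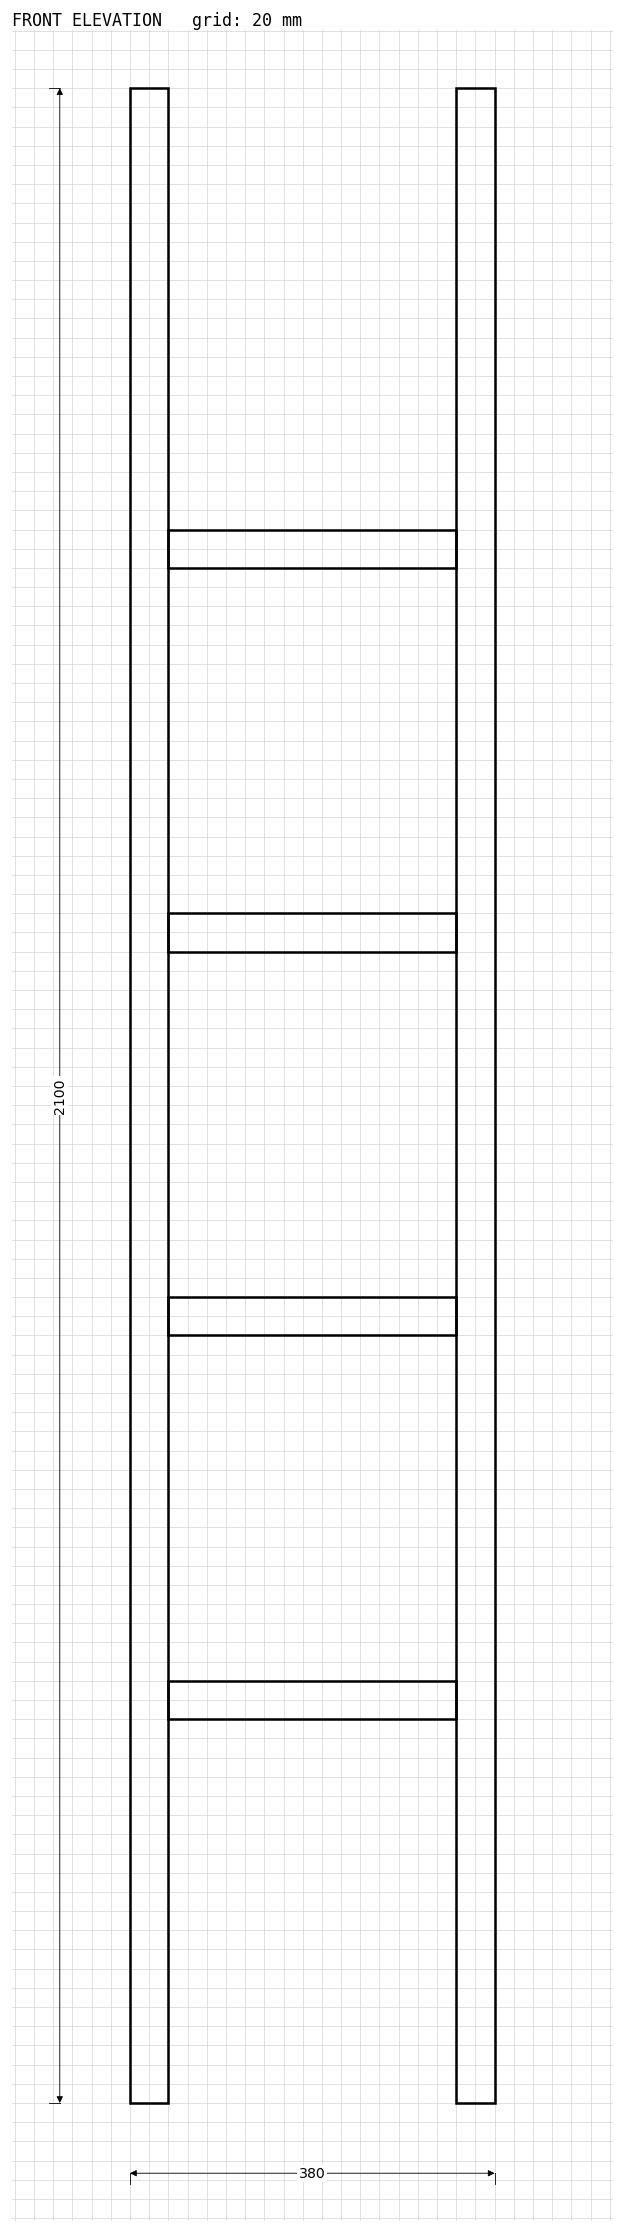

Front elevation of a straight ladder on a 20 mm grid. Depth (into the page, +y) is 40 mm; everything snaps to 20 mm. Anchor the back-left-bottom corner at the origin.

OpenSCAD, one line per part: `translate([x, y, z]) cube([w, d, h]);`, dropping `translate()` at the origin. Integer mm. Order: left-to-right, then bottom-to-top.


cube([40, 40, 2100]);
translate([40, 0, 400]) cube([300, 40, 40]);
translate([40, 0, 800]) cube([300, 40, 40]);
translate([40, 0, 1200]) cube([300, 40, 40]);
translate([40, 0, 1600]) cube([300, 40, 40]);
translate([340, 0, 0]) cube([40, 40, 2100]);


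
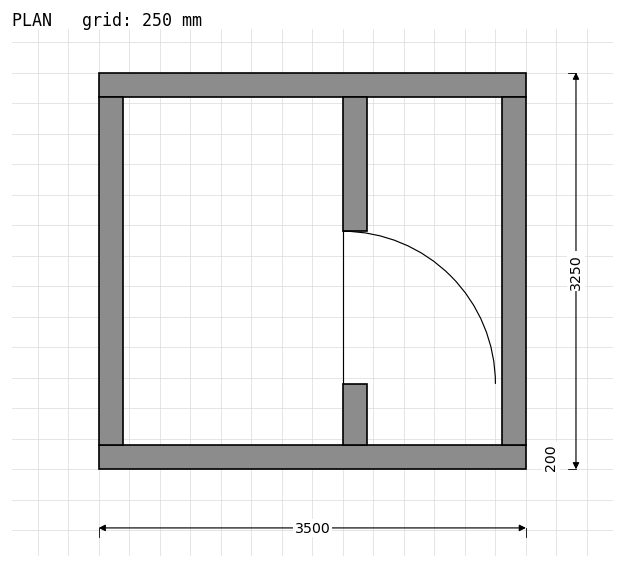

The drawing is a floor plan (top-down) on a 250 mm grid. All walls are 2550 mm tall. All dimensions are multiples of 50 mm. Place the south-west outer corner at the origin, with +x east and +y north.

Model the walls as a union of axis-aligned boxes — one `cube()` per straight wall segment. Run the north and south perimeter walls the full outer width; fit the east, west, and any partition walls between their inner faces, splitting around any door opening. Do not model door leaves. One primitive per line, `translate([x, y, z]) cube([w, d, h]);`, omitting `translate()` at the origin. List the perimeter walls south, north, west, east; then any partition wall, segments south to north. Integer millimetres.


cube([3500, 200, 2550]);
translate([0, 3050, 0]) cube([3500, 200, 2550]);
translate([0, 200, 0]) cube([200, 2850, 2550]);
translate([3300, 200, 0]) cube([200, 2850, 2550]);
translate([2000, 200, 0]) cube([200, 500, 2550]);
translate([2000, 1950, 0]) cube([200, 1100, 2550]);


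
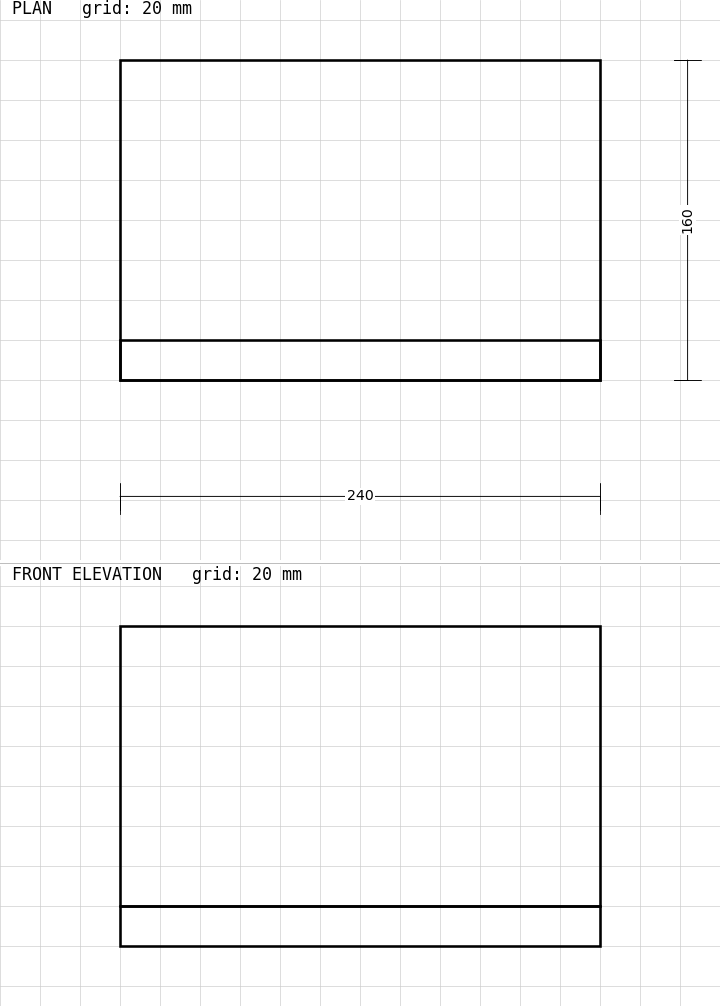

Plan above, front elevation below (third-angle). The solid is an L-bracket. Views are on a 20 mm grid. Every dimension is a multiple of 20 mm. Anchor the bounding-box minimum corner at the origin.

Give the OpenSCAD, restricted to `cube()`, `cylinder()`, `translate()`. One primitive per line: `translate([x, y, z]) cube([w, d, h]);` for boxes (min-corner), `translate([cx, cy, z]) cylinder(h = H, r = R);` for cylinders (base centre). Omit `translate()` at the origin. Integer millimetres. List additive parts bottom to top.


cube([240, 160, 20]);
translate([0, 0, 20]) cube([240, 20, 140]);


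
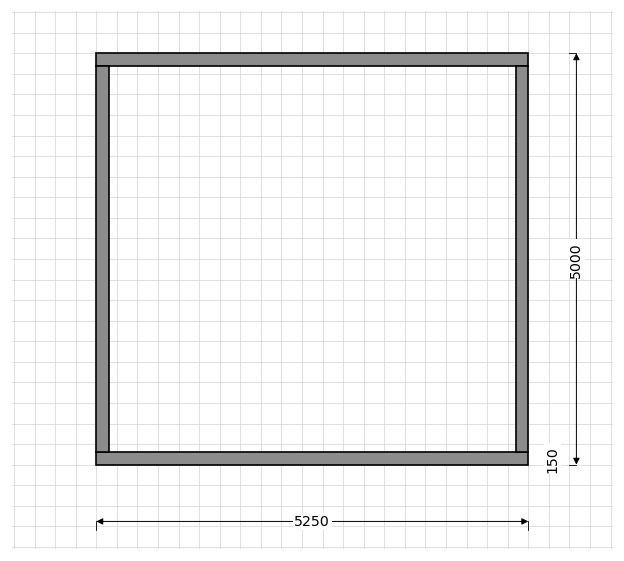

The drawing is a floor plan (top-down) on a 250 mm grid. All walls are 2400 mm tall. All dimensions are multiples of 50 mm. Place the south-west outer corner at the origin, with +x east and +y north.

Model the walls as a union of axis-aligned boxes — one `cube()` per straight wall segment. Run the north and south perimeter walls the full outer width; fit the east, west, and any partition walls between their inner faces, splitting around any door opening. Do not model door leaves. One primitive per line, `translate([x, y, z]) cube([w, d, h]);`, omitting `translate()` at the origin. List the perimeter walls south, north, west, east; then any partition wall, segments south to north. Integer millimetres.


cube([5250, 150, 2400]);
translate([0, 4850, 0]) cube([5250, 150, 2400]);
translate([0, 150, 0]) cube([150, 4700, 2400]);
translate([5100, 150, 0]) cube([150, 4700, 2400]);


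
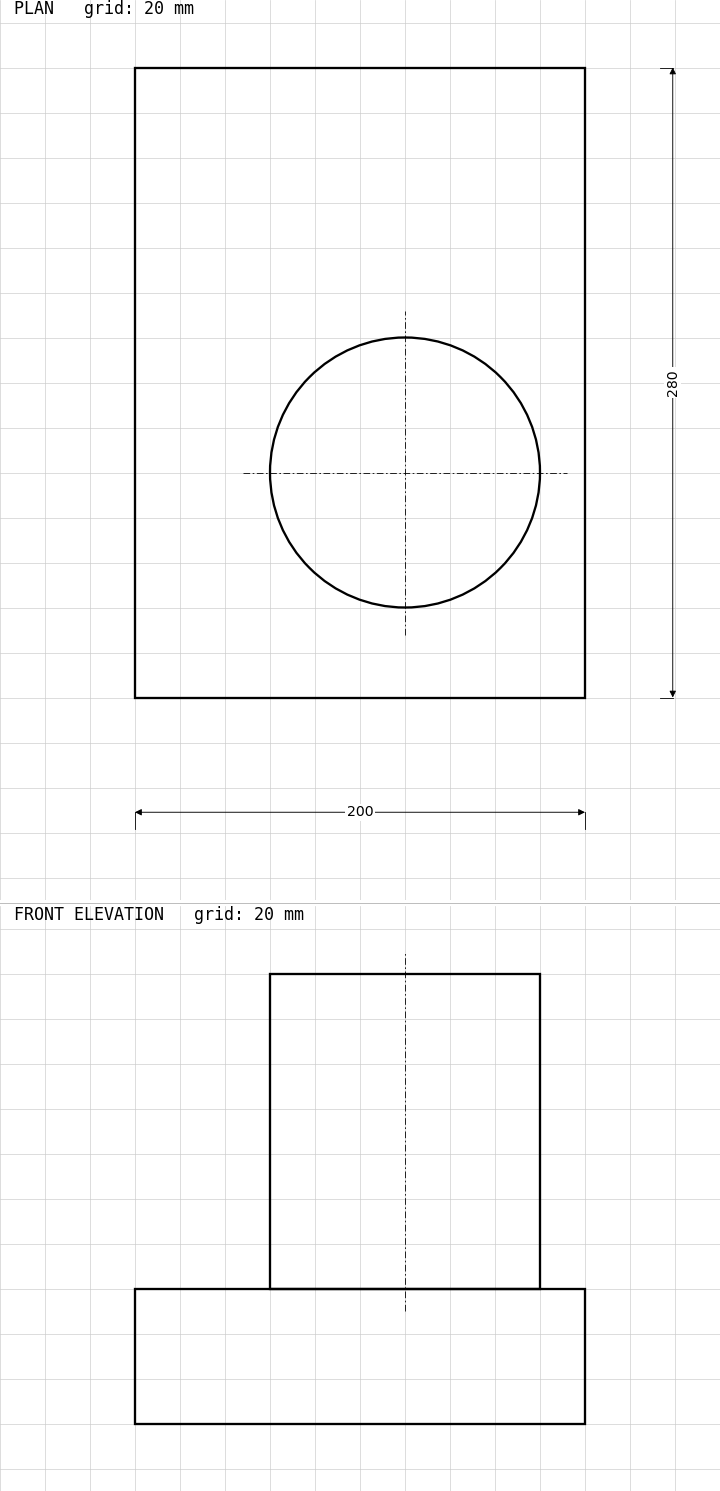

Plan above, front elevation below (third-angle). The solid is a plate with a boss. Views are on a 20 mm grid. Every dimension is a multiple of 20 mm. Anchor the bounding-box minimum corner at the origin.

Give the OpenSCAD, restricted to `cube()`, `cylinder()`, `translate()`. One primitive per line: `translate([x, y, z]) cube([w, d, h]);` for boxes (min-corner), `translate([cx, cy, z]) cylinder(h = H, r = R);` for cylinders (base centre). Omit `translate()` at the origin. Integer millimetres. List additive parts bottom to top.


cube([200, 280, 60]);
translate([120, 100, 60]) cylinder(h = 140, r = 60);
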